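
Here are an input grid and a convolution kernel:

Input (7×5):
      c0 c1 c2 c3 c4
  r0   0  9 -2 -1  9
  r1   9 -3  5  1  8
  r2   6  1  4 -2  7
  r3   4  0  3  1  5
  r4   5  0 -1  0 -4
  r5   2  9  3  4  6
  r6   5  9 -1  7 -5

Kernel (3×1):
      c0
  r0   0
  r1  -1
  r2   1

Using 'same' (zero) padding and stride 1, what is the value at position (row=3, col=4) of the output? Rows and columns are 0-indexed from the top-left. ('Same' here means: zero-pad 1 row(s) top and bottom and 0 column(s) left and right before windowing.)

The receptive field on the zero-padded input at this output position is [7 / 5 / -4]. Elementwise product with the kernel and sum: 5·-1 + -4·1.

-9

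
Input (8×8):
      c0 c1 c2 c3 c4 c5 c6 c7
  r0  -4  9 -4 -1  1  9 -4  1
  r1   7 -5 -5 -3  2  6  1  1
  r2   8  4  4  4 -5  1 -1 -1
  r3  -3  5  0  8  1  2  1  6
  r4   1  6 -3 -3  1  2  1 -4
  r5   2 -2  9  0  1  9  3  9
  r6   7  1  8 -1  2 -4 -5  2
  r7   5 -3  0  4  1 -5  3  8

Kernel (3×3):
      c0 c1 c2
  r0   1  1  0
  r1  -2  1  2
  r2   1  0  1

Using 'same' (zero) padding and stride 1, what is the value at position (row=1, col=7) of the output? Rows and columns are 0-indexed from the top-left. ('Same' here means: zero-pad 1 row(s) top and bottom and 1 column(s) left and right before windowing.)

-5

The receptive field on the zero-padded input at this output position is [-4 1 0 / 1 1 0 / -1 -1 0]. Elementwise product with the kernel and sum: -4·1 + 1·1 + 1·-2 + 1·1 + 0·2 + -1·1 + 0·1.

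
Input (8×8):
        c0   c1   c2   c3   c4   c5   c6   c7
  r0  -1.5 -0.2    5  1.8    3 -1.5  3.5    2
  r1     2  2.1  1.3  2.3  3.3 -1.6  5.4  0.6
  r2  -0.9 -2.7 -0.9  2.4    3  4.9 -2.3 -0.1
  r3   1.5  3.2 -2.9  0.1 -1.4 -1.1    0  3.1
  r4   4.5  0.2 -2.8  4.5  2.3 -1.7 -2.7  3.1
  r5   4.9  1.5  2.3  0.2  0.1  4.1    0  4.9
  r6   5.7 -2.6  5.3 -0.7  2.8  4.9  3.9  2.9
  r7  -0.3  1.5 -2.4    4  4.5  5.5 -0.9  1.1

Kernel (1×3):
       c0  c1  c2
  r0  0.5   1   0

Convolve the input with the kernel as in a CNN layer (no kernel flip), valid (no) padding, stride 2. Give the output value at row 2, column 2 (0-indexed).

-0.55

The receptive field on the input at this output position is [2.3 -1.7 -2.7]. Elementwise product with the kernel and sum: 2.3·0.5 + -1.7·1.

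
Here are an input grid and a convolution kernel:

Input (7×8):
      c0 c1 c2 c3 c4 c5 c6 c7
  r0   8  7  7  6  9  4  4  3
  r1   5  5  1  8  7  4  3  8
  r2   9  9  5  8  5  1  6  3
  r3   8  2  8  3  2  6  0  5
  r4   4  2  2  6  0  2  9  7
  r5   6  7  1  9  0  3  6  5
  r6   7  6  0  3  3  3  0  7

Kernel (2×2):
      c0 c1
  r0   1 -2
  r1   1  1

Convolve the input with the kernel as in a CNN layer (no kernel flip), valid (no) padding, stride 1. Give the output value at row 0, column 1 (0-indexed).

-1

The receptive field on the input at this output position is [7 7 / 5 1]. Elementwise product with the kernel and sum: 7·1 + 7·-2 + 5·1 + 1·1.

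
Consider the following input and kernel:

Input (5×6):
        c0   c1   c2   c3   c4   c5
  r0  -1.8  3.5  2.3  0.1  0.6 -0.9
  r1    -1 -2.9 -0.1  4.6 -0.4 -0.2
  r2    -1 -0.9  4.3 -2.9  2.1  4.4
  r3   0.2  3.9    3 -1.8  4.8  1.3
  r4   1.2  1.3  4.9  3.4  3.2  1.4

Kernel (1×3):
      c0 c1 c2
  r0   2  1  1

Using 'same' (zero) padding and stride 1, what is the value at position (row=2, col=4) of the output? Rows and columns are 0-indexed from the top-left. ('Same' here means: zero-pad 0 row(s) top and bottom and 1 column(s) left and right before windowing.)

0.7

The receptive field on the zero-padded input at this output position is [-2.9 2.1 4.4]. Elementwise product with the kernel and sum: -2.9·2 + 2.1·1 + 4.4·1.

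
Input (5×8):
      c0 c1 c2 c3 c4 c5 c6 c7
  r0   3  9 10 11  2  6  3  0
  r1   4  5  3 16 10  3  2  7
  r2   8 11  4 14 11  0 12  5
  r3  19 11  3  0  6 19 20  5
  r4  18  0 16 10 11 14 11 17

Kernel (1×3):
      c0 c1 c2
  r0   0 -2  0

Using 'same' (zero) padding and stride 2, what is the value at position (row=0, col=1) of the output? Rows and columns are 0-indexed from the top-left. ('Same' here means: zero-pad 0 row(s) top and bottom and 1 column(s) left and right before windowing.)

The receptive field on the zero-padded input at this output position is [9 10 11]. Elementwise product with the kernel and sum: 10·-2.

-20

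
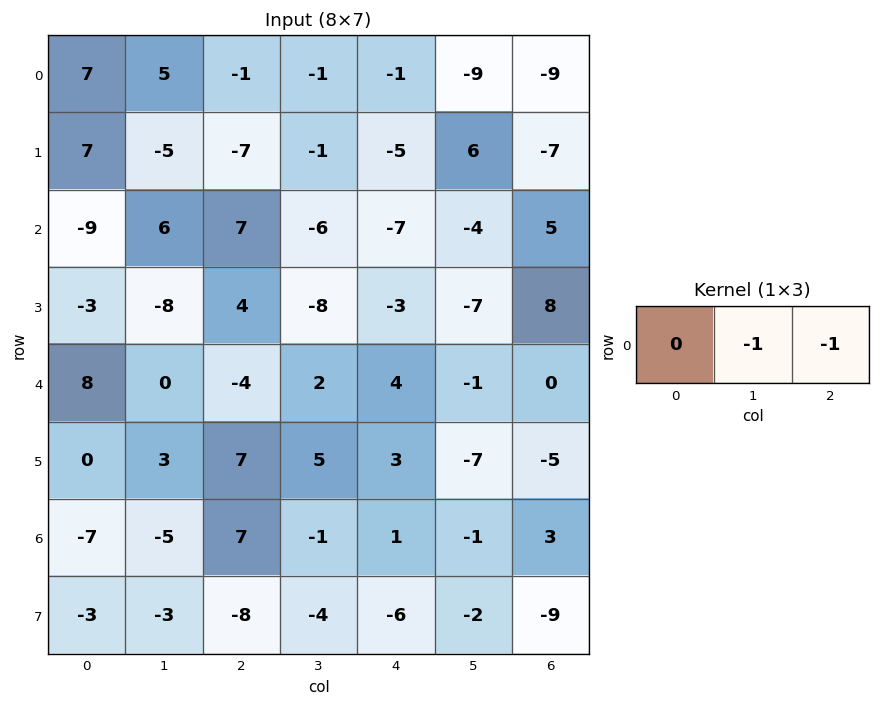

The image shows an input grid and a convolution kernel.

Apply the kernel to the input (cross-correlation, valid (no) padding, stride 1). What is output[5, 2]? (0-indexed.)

-8

The receptive field on the input at this output position is [7 5 3]. Elementwise product with the kernel and sum: 5·-1 + 3·-1.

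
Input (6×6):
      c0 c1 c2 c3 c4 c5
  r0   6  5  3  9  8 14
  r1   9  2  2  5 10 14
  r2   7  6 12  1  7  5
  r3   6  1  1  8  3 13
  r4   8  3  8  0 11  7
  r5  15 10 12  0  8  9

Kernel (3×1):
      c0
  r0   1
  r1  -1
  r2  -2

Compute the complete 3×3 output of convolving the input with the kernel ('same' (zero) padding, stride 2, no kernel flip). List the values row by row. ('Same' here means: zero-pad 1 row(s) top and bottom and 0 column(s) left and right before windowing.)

-24 -7 -28
-10 -12 -3
-32 -31 -24

Output[0,0]: The receptive field on the zero-padded input at this output position is [0 / 6 / 9]. Elementwise product with the kernel and sum: 0·1 + 6·-1 + 9·-2.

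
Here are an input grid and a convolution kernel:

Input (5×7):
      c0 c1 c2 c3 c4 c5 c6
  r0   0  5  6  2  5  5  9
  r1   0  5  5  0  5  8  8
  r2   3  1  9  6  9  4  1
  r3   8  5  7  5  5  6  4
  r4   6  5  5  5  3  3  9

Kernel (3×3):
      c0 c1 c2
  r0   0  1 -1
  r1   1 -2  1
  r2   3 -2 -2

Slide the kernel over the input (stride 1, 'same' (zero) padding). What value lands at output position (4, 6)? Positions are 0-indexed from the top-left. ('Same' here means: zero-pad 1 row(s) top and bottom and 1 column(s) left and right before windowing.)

The receptive field on the zero-padded input at this output position is [6 4 0 / 3 9 0 / 0 0 0]. Elementwise product with the kernel and sum: 4·1 + 0·-1 + 3·1 + 9·-2 + 0·1 + 0·3 + 0·-2 + 0·-2.

-11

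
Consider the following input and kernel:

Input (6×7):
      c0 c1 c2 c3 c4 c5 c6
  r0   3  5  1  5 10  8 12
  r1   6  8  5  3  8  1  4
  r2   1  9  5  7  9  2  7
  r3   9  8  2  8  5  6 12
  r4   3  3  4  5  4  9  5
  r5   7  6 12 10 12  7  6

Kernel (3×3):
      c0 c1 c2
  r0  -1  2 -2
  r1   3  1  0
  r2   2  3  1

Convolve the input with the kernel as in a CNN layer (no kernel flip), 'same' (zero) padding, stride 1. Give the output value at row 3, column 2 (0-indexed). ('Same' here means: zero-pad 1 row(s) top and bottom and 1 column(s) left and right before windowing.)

36

The receptive field on the zero-padded input at this output position is [9 5 7 / 8 2 8 / 3 4 5]. Elementwise product with the kernel and sum: 9·-1 + 5·2 + 7·-2 + 8·3 + 2·1 + 3·2 + 4·3 + 5·1.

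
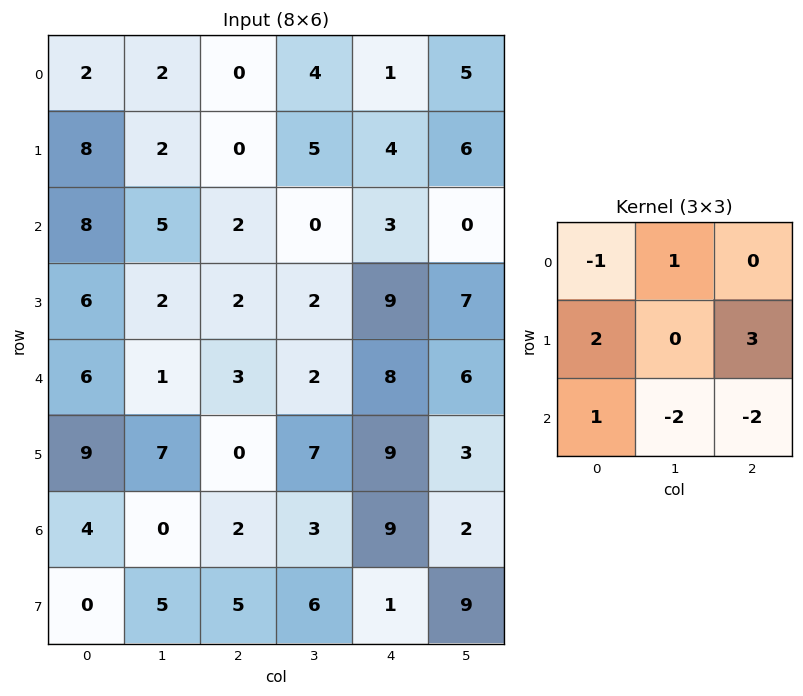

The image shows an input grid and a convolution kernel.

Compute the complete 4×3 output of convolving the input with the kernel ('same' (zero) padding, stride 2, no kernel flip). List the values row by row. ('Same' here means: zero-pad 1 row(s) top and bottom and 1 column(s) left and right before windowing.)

Output[0,0]: The receptive field on the zero-padded input at this output position is [0 0 0 / 0 2 2 / 0 8 2]. Elementwise product with the kernel and sum: 0·-1 + 0·1 + 0·2 + 2·3 + 0·1 + 8·-2 + 2·-2.
Output[0,1]: The receptive field on the zero-padded input at this output position is [0 0 0 / 2 0 4 / 2 0 5]. Elementwise product with the kernel and sum: 0·-1 + 0·1 + 2·2 + 4·3 + 2·1 + 0·-2 + 5·-2.

-14 8 8
7 2 -31
-23 1 12
-1 -15 0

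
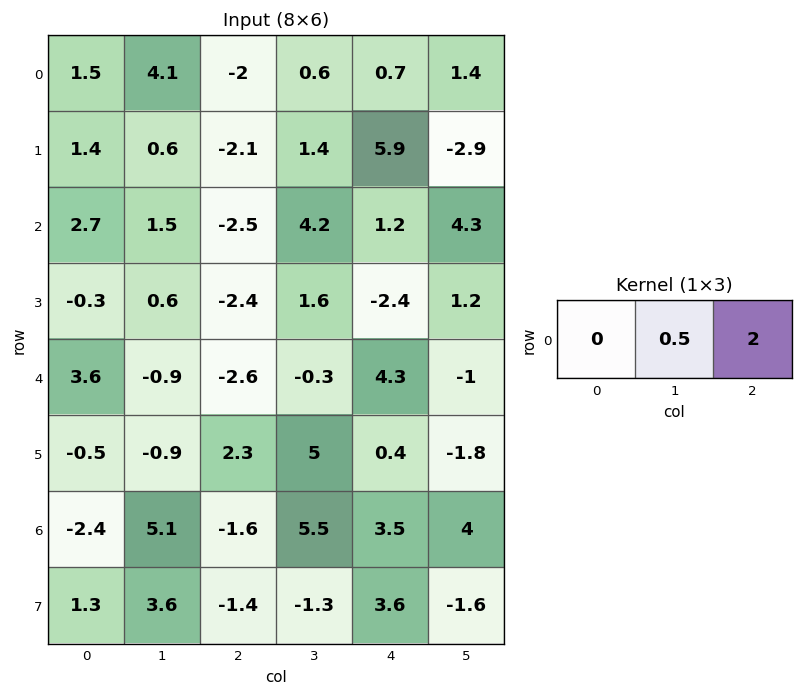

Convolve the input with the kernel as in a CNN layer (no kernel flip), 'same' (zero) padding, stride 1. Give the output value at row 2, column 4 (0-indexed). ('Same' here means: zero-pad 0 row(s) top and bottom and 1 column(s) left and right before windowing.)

9.2

The receptive field on the zero-padded input at this output position is [4.2 1.2 4.3]. Elementwise product with the kernel and sum: 1.2·0.5 + 4.3·2.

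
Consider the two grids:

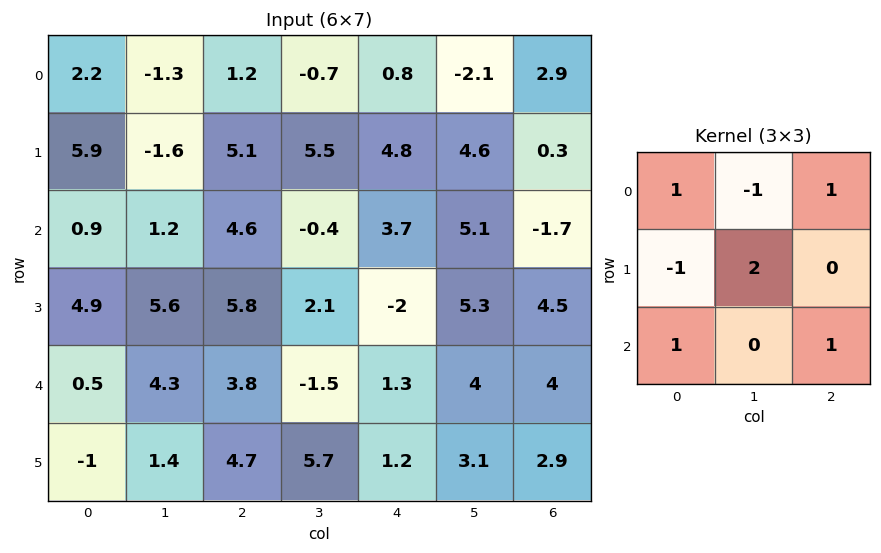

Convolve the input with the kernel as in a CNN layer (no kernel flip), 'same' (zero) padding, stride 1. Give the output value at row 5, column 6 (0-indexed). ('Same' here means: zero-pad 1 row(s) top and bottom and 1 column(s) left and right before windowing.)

The receptive field on the zero-padded input at this output position is [4 4 0 / 3.1 2.9 0 / 0 0 0]. Elementwise product with the kernel and sum: 4·1 + 4·-1 + 0·1 + 3.1·-1 + 2.9·2 + 0·1 + 0·1.

2.7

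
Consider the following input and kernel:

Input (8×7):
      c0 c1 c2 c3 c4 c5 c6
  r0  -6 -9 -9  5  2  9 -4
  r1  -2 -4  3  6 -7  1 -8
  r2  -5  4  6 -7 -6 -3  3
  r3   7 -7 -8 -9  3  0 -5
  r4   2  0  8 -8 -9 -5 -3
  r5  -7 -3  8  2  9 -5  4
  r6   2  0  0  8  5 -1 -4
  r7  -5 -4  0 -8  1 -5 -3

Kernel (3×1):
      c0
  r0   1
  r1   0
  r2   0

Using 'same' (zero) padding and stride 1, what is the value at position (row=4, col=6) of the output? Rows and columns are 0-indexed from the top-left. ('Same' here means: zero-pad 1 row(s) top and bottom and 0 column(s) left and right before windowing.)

-5

The receptive field on the zero-padded input at this output position is [-5 / -3 / 4]. Elementwise product with the kernel and sum: -5·1.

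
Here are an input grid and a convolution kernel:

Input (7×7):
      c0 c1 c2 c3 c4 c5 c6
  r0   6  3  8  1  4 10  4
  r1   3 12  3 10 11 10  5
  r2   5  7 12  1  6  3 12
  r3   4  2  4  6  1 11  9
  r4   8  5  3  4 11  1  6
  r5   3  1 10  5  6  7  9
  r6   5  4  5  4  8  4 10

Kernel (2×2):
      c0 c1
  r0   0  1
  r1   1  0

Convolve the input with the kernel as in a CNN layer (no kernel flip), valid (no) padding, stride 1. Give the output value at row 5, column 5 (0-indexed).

The receptive field on the input at this output position is [7 9 / 4 10]. Elementwise product with the kernel and sum: 9·1 + 4·1.

13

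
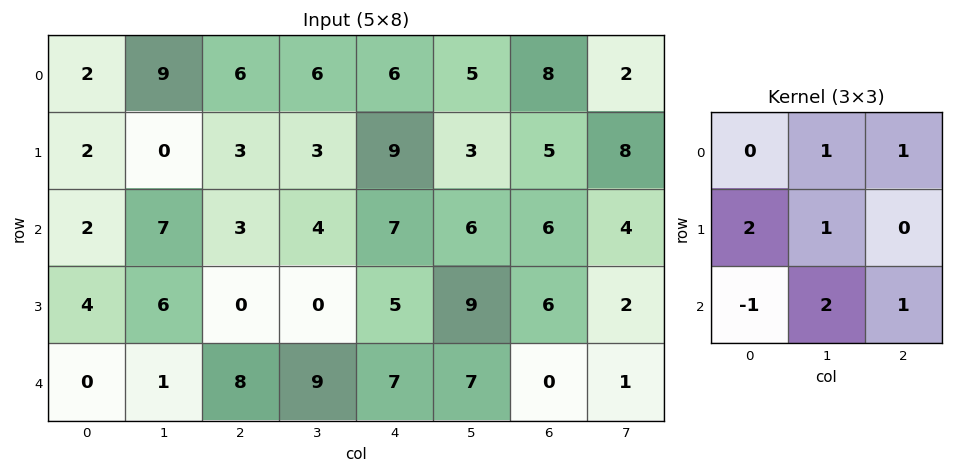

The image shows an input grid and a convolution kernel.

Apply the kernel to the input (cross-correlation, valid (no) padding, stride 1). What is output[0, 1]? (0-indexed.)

The receptive field on the input at this output position is [9 6 6 / 0 3 3 / 7 3 4]. Elementwise product with the kernel and sum: 6·1 + 6·1 + 0·2 + 3·1 + 7·-1 + 3·2 + 4·1.

18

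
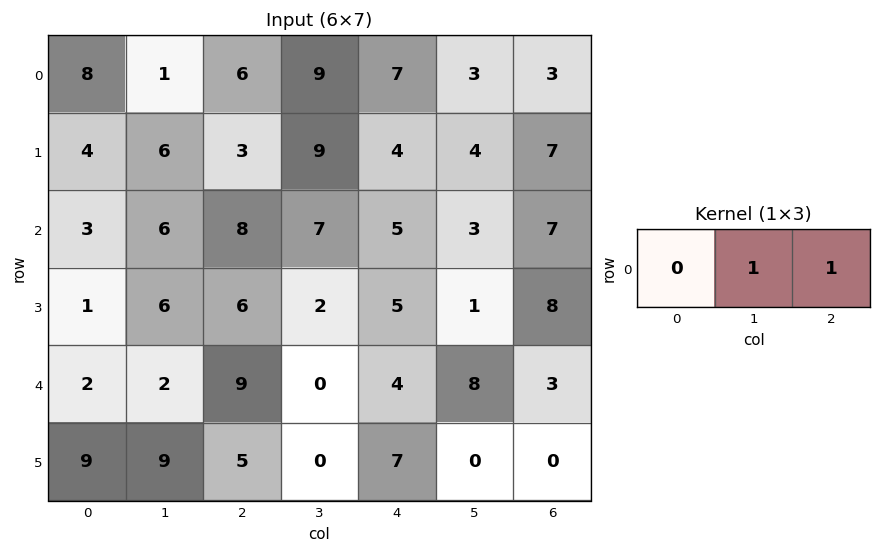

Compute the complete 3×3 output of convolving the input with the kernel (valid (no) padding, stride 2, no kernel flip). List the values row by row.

7 16 6
14 12 10
11 4 11

Output[0,0]: The receptive field on the input at this output position is [8 1 6]. Elementwise product with the kernel and sum: 1·1 + 6·1.
Output[0,1]: The receptive field on the input at this output position is [6 9 7]. Elementwise product with the kernel and sum: 9·1 + 7·1.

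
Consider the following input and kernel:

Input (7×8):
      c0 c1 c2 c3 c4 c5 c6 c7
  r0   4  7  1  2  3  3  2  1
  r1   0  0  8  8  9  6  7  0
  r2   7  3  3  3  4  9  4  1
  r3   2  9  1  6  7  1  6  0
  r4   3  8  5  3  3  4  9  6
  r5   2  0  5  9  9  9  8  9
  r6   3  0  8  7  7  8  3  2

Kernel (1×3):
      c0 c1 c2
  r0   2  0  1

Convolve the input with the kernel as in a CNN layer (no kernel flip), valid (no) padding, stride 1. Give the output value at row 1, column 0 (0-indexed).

The receptive field on the input at this output position is [0 0 8]. Elementwise product with the kernel and sum: 0·2 + 8·1.

8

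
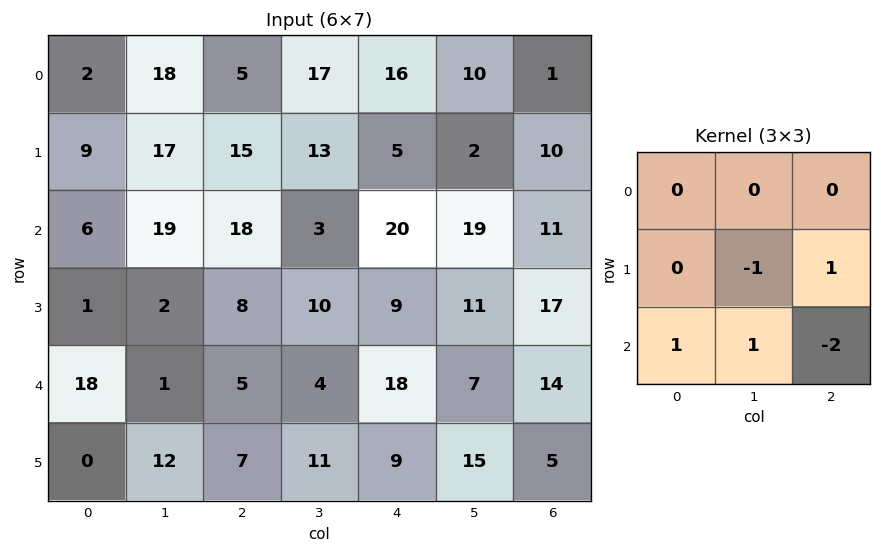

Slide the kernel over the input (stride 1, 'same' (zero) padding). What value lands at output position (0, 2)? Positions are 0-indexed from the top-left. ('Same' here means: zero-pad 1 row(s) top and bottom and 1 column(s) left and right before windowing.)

18

The receptive field on the zero-padded input at this output position is [0 0 0 / 18 5 17 / 17 15 13]. Elementwise product with the kernel and sum: 5·-1 + 17·1 + 17·1 + 15·1 + 13·-2.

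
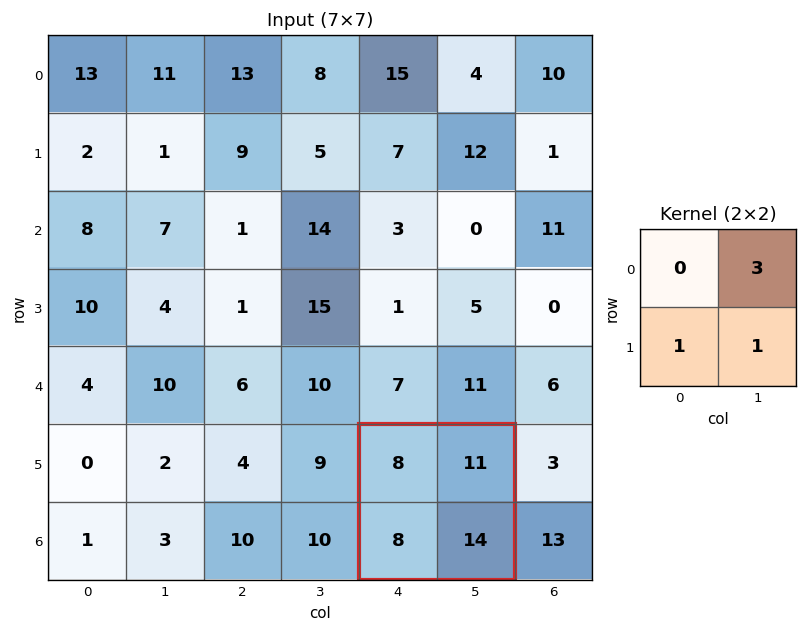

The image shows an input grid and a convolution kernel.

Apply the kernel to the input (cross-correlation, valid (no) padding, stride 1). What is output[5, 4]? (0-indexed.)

The receptive field on the input at this output position is [8 11 / 8 14]. Elementwise product with the kernel and sum: 11·3 + 8·1 + 14·1.

55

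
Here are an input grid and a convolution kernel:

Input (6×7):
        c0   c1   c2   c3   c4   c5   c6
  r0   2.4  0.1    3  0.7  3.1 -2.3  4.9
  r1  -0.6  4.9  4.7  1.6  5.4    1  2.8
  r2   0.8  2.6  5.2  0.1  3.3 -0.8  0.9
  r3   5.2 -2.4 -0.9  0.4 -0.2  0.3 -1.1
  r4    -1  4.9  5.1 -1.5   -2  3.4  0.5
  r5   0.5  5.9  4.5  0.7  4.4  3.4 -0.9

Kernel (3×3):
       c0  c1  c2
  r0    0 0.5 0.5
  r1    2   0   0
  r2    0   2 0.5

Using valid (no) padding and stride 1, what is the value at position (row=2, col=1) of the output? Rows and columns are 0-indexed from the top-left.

7.3

The receptive field on the input at this output position is [2.6 5.2 0.1 / -2.4 -0.9 0.4 / 4.9 5.1 -1.5]. Elementwise product with the kernel and sum: 5.2·0.5 + 0.1·0.5 + -2.4·2 + 5.1·2 + -1.5·0.5.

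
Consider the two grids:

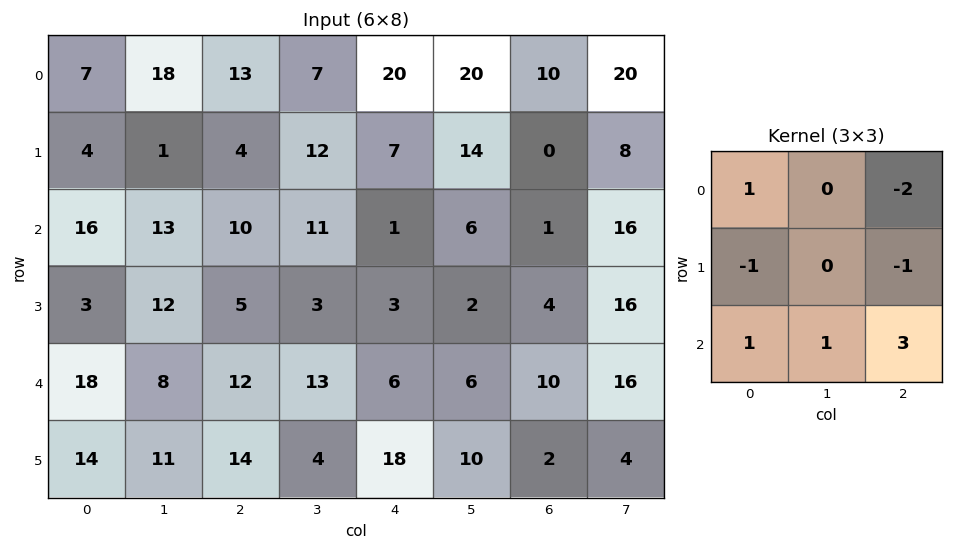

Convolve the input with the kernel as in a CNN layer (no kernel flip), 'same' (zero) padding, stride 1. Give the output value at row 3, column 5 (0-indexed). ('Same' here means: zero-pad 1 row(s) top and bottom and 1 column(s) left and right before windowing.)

34

The receptive field on the zero-padded input at this output position is [1 6 1 / 3 2 4 / 6 6 10]. Elementwise product with the kernel and sum: 1·1 + 1·-2 + 3·-1 + 4·-1 + 6·1 + 6·1 + 10·3.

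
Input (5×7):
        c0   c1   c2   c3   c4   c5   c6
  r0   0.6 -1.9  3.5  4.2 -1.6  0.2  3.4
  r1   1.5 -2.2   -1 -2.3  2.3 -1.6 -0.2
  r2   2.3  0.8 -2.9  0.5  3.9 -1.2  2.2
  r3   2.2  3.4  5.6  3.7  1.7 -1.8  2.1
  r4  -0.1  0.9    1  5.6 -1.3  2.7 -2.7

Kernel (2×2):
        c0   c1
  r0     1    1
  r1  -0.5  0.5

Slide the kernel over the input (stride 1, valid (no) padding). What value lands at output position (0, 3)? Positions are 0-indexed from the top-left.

The receptive field on the input at this output position is [4.2 -1.6 / -2.3 2.3]. Elementwise product with the kernel and sum: 4.2·1 + -1.6·1 + -2.3·-0.5 + 2.3·0.5.

4.9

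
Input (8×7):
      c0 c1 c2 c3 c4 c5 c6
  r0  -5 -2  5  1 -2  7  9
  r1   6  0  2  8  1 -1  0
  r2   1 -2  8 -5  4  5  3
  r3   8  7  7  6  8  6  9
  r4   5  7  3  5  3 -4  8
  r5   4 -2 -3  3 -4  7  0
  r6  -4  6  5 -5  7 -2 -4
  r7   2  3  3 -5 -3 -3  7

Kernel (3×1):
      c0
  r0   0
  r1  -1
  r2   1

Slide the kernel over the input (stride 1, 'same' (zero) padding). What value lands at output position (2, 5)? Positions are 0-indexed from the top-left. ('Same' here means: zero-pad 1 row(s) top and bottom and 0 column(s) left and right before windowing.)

The receptive field on the zero-padded input at this output position is [-1 / 5 / 6]. Elementwise product with the kernel and sum: 5·-1 + 6·1.

1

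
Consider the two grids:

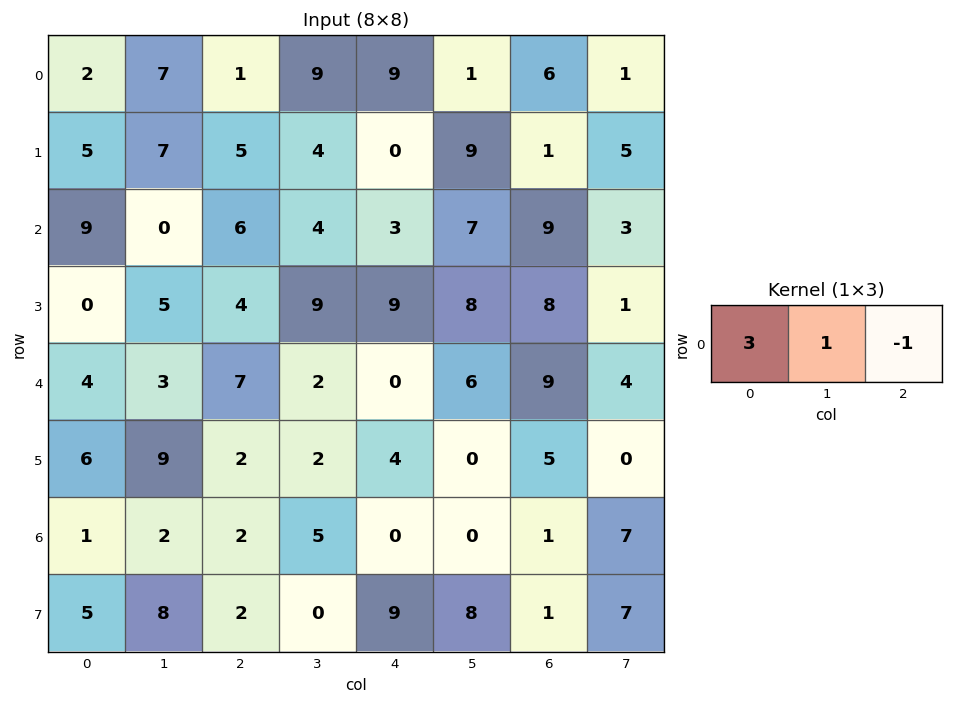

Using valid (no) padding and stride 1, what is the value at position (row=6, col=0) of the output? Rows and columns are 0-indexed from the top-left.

3

The receptive field on the input at this output position is [1 2 2]. Elementwise product with the kernel and sum: 1·3 + 2·1 + 2·-1.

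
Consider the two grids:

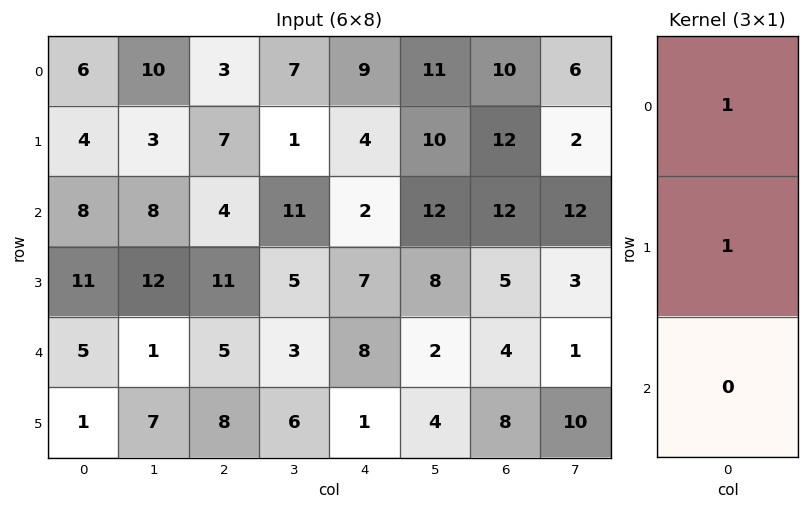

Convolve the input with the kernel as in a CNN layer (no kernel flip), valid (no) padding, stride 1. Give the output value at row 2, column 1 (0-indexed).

20

The receptive field on the input at this output position is [8 / 12 / 1]. Elementwise product with the kernel and sum: 8·1 + 12·1.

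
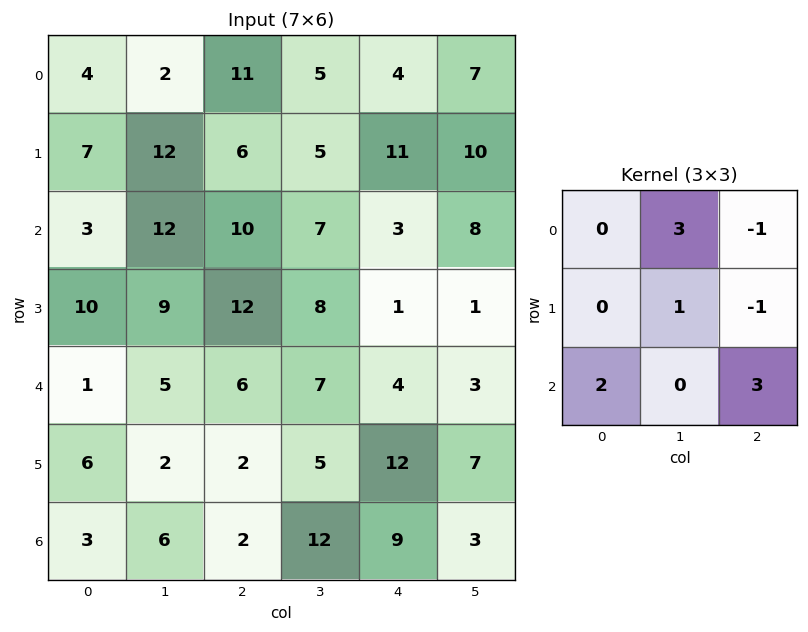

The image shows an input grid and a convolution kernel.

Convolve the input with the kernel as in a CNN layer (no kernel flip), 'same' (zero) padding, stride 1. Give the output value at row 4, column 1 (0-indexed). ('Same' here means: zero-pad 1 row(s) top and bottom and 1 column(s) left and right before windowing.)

The receptive field on the zero-padded input at this output position is [10 9 12 / 1 5 6 / 6 2 2]. Elementwise product with the kernel and sum: 9·3 + 12·-1 + 5·1 + 6·-1 + 6·2 + 2·3.

32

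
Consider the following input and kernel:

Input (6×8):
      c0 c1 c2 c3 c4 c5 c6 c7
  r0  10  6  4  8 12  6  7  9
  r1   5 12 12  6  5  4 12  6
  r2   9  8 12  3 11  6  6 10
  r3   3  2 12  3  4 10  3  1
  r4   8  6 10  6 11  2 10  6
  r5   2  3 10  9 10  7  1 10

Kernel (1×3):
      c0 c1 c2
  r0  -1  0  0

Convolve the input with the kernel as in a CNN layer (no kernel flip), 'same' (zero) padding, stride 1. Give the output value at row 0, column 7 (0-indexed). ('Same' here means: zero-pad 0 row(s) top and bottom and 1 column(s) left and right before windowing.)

-7

The receptive field on the zero-padded input at this output position is [7 9 0]. Elementwise product with the kernel and sum: 7·-1.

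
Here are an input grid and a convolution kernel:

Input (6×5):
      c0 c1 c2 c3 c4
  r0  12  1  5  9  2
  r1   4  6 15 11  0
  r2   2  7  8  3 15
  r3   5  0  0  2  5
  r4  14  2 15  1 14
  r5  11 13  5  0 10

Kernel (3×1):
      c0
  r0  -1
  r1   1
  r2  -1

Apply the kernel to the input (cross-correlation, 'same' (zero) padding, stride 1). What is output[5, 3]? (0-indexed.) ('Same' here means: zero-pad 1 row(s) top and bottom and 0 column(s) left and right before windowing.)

-1

The receptive field on the zero-padded input at this output position is [1 / 0 / 0]. Elementwise product with the kernel and sum: 1·-1 + 0·1 + 0·-1.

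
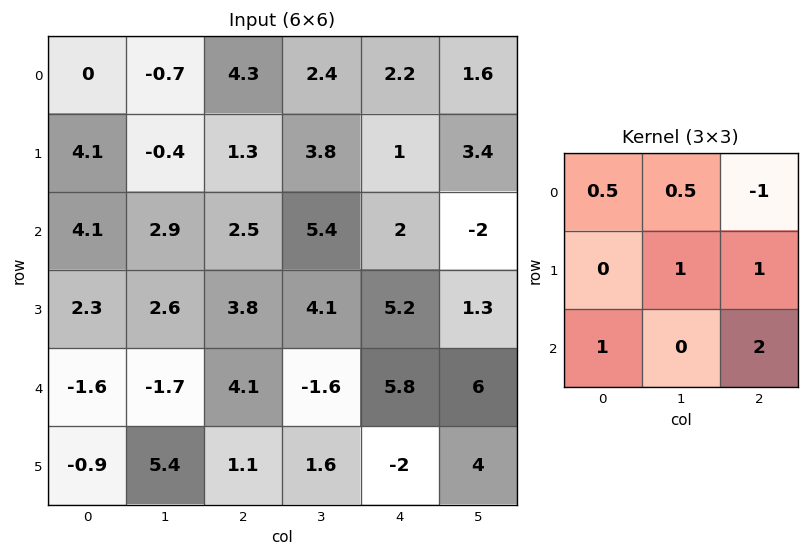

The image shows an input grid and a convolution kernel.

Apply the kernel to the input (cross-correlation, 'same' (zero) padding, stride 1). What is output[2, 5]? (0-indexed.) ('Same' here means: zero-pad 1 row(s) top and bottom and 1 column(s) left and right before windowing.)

The receptive field on the zero-padded input at this output position is [1 3.4 0 / 2 -2 0 / 5.2 1.3 0]. Elementwise product with the kernel and sum: 1·0.5 + 3.4·0.5 + 0·-1 + -2·1 + 0·1 + 5.2·1 + 0·2.

5.4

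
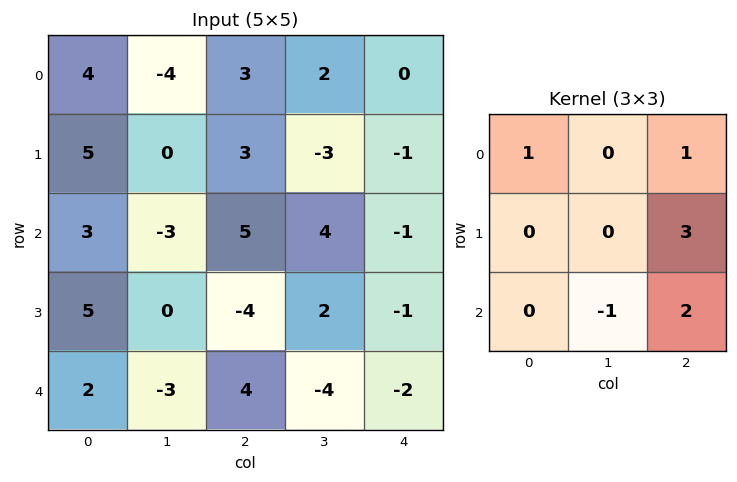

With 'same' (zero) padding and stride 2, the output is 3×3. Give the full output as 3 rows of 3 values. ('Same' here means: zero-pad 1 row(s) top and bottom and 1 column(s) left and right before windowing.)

Output[0,0]: The receptive field on the zero-padded input at this output position is [0 0 0 / 0 4 -4 / 0 5 0]. Elementwise product with the kernel and sum: 0·1 + 0·1 + -4·3 + 5·-1 + 0·2.
Output[0,1]: The receptive field on the zero-padded input at this output position is [0 0 0 / -4 3 2 / 0 3 -3]. Elementwise product with the kernel and sum: 0·1 + 0·1 + 2·3 + 3·-1 + -3·2.

-17 -3 1
-14 17 -2
-9 -10 2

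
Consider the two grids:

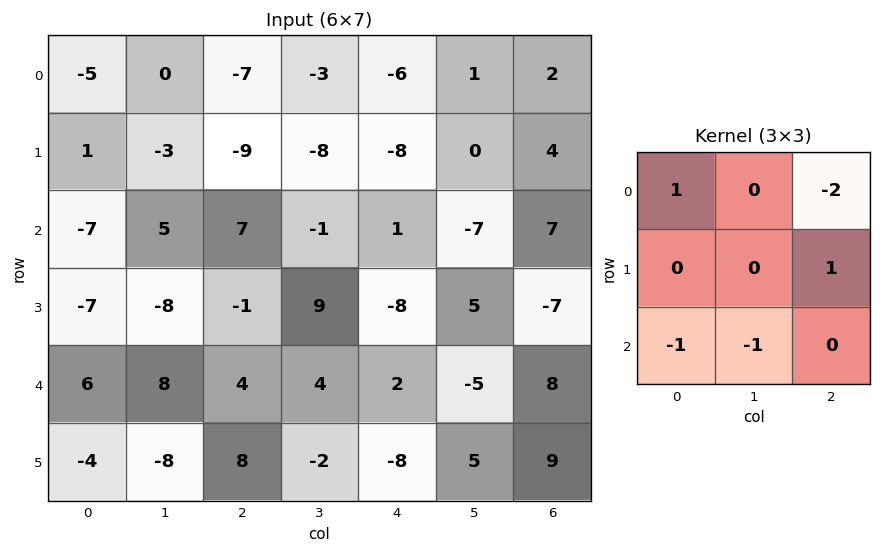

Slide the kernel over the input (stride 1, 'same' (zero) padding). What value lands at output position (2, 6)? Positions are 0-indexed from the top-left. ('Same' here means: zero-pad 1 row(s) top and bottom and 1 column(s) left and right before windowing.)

2

The receptive field on the zero-padded input at this output position is [0 4 0 / -7 7 0 / 5 -7 0]. Elementwise product with the kernel and sum: 0·1 + 0·-2 + 0·1 + 5·-1 + -7·-1.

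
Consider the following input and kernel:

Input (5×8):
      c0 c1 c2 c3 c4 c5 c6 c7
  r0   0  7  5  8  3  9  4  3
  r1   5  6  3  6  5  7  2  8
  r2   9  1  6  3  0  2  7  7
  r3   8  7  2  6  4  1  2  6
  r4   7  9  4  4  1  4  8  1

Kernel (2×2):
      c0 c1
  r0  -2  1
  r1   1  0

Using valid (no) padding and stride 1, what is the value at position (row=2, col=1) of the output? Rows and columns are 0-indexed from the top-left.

The receptive field on the input at this output position is [1 6 / 7 2]. Elementwise product with the kernel and sum: 1·-2 + 6·1 + 7·1.

11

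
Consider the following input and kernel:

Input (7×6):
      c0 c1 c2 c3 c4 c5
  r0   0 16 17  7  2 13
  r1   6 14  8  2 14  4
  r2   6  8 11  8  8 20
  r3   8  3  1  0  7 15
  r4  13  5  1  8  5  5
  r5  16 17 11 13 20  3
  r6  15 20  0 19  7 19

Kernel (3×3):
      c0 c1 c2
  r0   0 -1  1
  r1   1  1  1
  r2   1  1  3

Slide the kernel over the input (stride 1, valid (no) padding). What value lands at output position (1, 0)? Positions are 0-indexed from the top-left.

The receptive field on the input at this output position is [6 14 8 / 6 8 11 / 8 3 1]. Elementwise product with the kernel and sum: 14·-1 + 8·1 + 6·1 + 8·1 + 11·1 + 8·1 + 3·1 + 1·3.

33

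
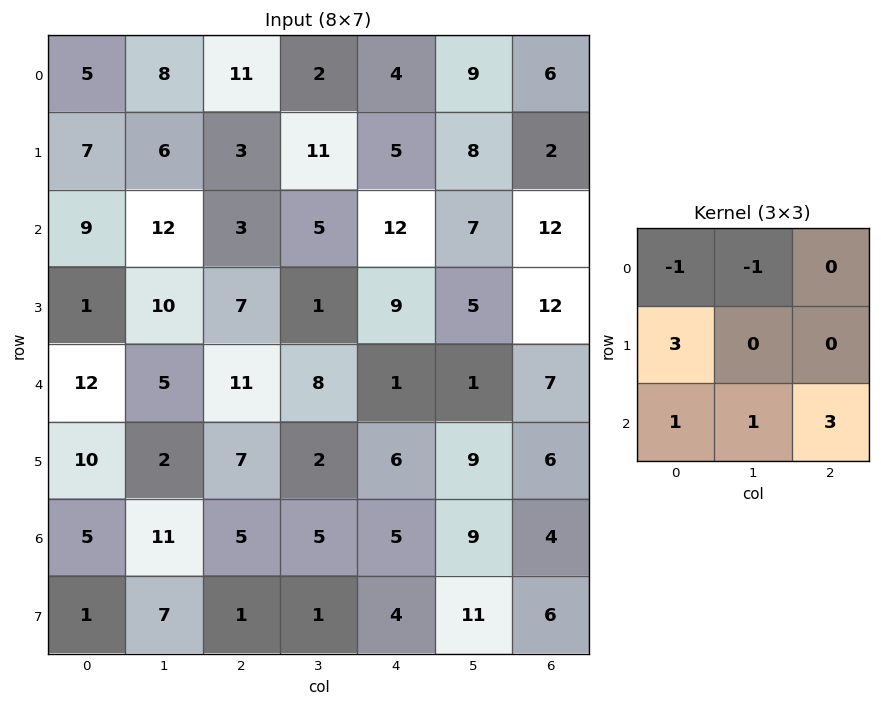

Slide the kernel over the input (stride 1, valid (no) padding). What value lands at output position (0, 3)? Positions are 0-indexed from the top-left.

The receptive field on the input at this output position is [2 4 9 / 11 5 8 / 5 12 7]. Elementwise product with the kernel and sum: 2·-1 + 4·-1 + 11·3 + 5·1 + 12·1 + 7·3.

65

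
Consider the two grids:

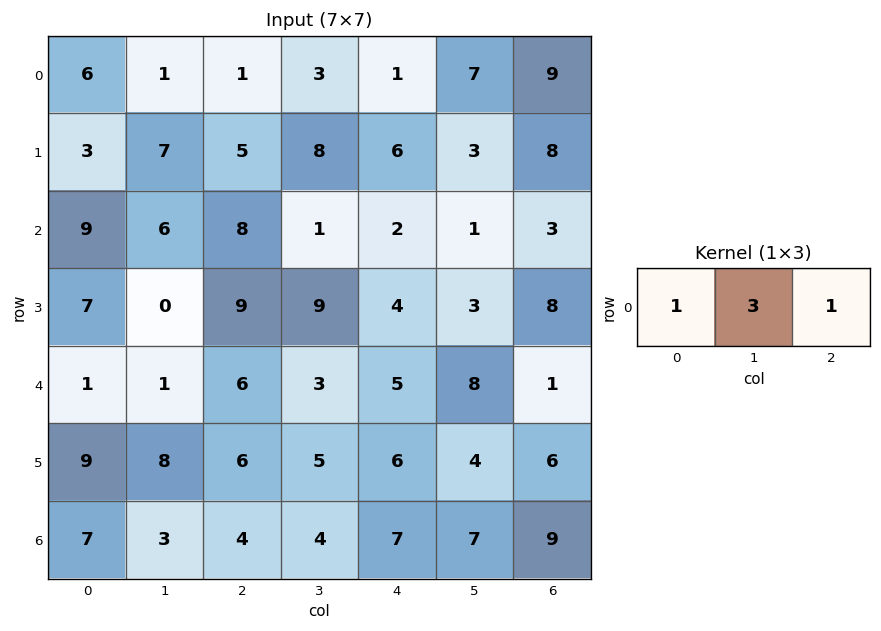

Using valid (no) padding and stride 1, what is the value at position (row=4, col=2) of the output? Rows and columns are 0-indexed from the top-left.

20

The receptive field on the input at this output position is [6 3 5]. Elementwise product with the kernel and sum: 6·1 + 3·3 + 5·1.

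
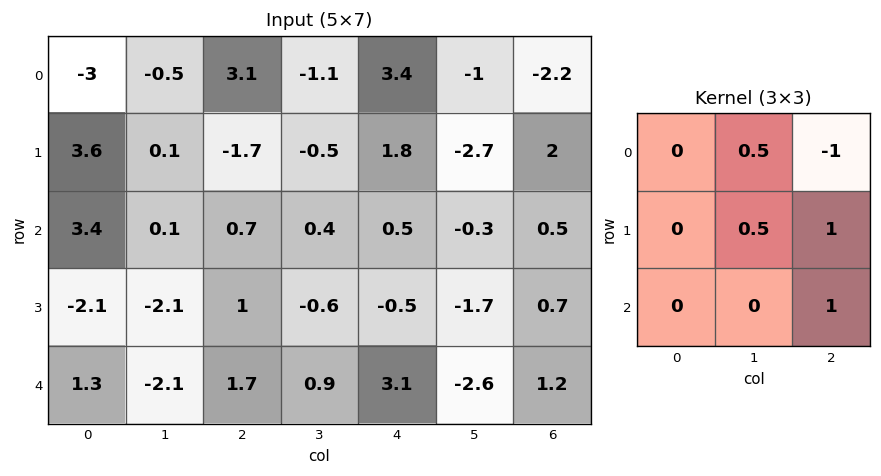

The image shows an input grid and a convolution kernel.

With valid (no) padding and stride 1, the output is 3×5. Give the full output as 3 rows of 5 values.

-4.3 1.7 -1.9 0.6 2.85
3.5 -0.2 -1.85 1.85 -2.3
1 0.75 2 -4 0.4

Output[0,0]: The receptive field on the input at this output position is [-3 -0.5 3.1 / 3.6 0.1 -1.7 / 3.4 0.1 0.7]. Elementwise product with the kernel and sum: -0.5·0.5 + 3.1·-1 + 0.1·0.5 + -1.7·1 + 0.7·1.
Output[0,1]: The receptive field on the input at this output position is [-0.5 3.1 -1.1 / 0.1 -1.7 -0.5 / 0.1 0.7 0.4]. Elementwise product with the kernel and sum: 3.1·0.5 + -1.1·-1 + -1.7·0.5 + -0.5·1 + 0.4·1.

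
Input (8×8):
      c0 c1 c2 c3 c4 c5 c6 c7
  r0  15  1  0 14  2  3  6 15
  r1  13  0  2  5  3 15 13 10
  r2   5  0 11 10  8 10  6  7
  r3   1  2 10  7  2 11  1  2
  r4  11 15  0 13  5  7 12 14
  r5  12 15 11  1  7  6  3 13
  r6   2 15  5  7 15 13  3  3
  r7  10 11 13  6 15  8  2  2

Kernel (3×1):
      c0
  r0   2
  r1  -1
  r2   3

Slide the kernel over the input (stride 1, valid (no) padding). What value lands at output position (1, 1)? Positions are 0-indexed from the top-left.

The receptive field on the input at this output position is [0 / 0 / 2]. Elementwise product with the kernel and sum: 0·2 + 0·-1 + 2·3.

6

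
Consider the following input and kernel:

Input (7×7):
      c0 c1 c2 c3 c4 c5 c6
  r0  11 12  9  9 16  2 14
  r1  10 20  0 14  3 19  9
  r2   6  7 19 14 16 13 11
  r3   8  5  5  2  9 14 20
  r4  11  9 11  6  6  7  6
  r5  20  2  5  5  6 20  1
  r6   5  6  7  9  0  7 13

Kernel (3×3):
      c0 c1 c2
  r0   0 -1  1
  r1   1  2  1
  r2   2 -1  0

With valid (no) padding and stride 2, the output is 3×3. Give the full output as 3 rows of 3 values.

Output[0,0]: The receptive field on the input at this output position is [11 12 9 / 10 20 0 / 6 7 19]. Elementwise product with the kernel and sum: 12·-1 + 9·1 + 10·1 + 20·2 + 0·1 + 6·2 + 7·-1.

52 62 81
48 36 60
35 26 39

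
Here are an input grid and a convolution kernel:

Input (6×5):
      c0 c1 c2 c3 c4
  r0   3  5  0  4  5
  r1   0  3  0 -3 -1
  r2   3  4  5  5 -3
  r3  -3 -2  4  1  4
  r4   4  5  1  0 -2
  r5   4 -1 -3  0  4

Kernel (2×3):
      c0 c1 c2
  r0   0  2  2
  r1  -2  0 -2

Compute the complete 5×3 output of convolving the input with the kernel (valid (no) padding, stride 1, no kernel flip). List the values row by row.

Output[0,0]: The receptive field on the input at this output position is [3 5 0 / 0 3 0]. Elementwise product with the kernel and sum: 5·2 + 0·2 + 0·-2 + 0·-2.

10 8 20
-10 -24 -12
16 22 -12
-6 0 12
10 4 -6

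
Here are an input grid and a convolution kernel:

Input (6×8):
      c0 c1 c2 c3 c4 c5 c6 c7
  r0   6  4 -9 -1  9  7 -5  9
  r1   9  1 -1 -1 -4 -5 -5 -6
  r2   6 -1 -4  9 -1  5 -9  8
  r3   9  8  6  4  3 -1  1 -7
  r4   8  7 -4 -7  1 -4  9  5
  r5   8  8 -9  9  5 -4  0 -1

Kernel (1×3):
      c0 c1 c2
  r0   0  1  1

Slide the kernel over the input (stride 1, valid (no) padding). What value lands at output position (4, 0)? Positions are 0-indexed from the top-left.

The receptive field on the input at this output position is [8 7 -4]. Elementwise product with the kernel and sum: 7·1 + -4·1.

3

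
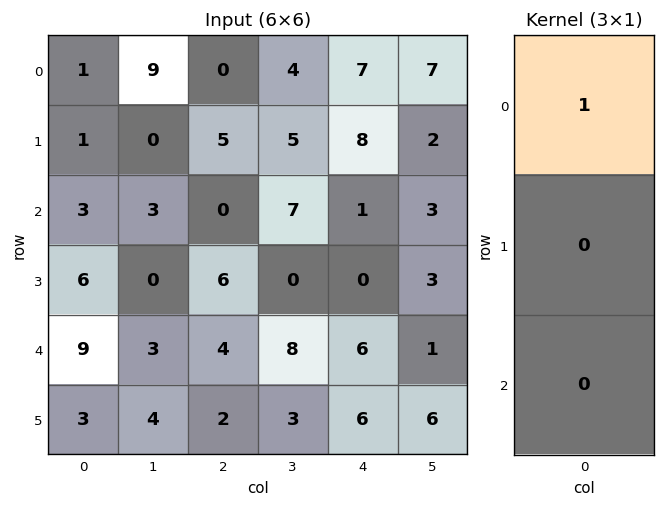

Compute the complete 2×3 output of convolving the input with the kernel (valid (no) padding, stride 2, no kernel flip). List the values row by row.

Output[0,0]: The receptive field on the input at this output position is [1 / 1 / 3]. Elementwise product with the kernel and sum: 1·1.
Output[0,1]: The receptive field on the input at this output position is [0 / 5 / 0]. Elementwise product with the kernel and sum: 0·1.

1 0 7
3 0 1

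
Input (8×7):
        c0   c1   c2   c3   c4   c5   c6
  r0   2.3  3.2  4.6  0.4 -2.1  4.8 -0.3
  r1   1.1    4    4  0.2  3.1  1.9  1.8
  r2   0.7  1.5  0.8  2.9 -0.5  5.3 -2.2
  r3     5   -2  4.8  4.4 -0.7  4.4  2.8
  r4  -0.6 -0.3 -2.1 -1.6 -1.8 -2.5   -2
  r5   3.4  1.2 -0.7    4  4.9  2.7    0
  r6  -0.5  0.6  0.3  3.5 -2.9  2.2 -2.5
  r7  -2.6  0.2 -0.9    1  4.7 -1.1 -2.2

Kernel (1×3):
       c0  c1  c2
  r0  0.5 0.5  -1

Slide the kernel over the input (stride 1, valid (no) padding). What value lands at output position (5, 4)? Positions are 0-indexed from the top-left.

3.8

The receptive field on the input at this output position is [4.9 2.7 0]. Elementwise product with the kernel and sum: 4.9·0.5 + 2.7·0.5 + 0·-1.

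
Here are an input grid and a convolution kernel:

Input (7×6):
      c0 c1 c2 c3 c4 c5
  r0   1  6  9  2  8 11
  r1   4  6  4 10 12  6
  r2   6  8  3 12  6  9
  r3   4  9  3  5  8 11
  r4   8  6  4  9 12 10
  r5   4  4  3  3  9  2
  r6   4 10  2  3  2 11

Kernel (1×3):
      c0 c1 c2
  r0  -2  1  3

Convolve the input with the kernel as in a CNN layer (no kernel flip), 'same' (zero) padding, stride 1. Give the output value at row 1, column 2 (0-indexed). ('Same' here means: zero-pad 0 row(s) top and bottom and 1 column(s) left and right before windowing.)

The receptive field on the zero-padded input at this output position is [6 4 10]. Elementwise product with the kernel and sum: 6·-2 + 4·1 + 10·3.

22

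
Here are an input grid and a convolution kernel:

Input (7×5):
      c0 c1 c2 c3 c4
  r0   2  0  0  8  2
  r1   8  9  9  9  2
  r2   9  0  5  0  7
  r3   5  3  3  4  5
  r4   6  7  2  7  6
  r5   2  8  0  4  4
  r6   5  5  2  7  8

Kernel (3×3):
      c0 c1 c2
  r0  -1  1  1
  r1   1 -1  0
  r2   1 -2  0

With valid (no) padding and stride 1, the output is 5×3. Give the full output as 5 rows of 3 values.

6 -2 15
18 1 2
-10 8 -11
-14 17 -7
-8 11 -5

Output[0,0]: The receptive field on the input at this output position is [2 0 0 / 8 9 9 / 9 0 5]. Elementwise product with the kernel and sum: 2·-1 + 0·1 + 0·1 + 8·1 + 9·-1 + 9·1 + 0·-2.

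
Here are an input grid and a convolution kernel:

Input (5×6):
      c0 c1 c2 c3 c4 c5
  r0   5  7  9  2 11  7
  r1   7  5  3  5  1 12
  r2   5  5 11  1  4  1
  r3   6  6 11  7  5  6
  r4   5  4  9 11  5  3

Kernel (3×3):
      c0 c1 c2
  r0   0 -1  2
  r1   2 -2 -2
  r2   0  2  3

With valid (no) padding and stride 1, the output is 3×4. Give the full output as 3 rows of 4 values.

Output[0,0]: The receptive field on the input at this output position is [5 7 9 / 7 5 3 / 5 5 11]. Elementwise product with the kernel and sum: 7·-1 + 9·2 + 7·2 + 5·-2 + 3·-2 + 5·2 + 11·3.

52 14 28 -2
24 36 38 43
30 18 42 9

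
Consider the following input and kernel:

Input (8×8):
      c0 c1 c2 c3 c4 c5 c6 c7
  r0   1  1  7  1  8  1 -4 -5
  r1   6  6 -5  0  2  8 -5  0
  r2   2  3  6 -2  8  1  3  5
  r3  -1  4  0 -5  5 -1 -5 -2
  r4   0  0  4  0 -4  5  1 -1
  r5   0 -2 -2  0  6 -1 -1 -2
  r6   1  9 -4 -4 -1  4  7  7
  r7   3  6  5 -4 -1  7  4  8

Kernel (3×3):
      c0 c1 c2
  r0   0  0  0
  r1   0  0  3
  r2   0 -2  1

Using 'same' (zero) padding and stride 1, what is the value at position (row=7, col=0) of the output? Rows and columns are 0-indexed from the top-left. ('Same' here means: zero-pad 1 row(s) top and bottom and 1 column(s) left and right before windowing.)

18

The receptive field on the zero-padded input at this output position is [0 1 9 / 0 3 6 / 0 0 0]. Elementwise product with the kernel and sum: 6·3 + 0·-2 + 0·1.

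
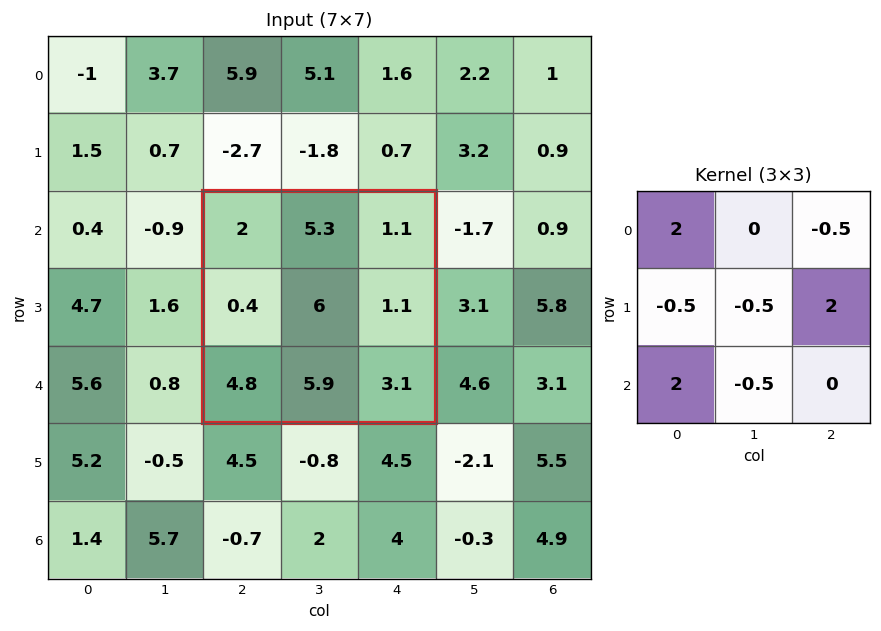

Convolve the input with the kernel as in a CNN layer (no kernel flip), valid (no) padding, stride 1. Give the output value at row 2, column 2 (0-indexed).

9.1

The receptive field on the input at this output position is [2 5.3 1.1 / 0.4 6 1.1 / 4.8 5.9 3.1]. Elementwise product with the kernel and sum: 2·2 + 1.1·-0.5 + 0.4·-0.5 + 6·-0.5 + 1.1·2 + 4.8·2 + 5.9·-0.5.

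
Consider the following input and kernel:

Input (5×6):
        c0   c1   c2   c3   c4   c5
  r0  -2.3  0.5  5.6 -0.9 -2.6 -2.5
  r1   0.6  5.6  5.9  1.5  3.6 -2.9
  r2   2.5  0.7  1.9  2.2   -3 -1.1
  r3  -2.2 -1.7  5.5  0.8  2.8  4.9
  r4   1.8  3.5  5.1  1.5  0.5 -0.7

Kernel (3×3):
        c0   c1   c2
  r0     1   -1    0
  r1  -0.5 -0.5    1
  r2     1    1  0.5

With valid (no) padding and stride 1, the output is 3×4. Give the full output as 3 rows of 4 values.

Output[0,0]: The receptive field on the input at this output position is [-2.3 0.5 5.6 / 0.6 5.6 5.9 / 2.5 0.7 1.9]. Elementwise product with the kernel and sum: -2.3·1 + 0.5·-1 + 0.6·-0.5 + 5.6·-0.5 + 5.9·1 + 2.5·1 + 0.7·1 + 1.9·0.5.
Output[0,1]: The receptive field on the input at this output position is [0.5 5.6 -0.9 / 5.6 5.9 1.5 / 0.7 1.9 2.2]. Elementwise product with the kernel and sum: 0.5·1 + 5.6·-1 + 5.6·-0.5 + 5.9·-0.5 + 1.5·1 + 0.7·1 + 1.9·1 + 2.2·0.5.

4.15 -5.65 9 -5.1
-5.85 4.8 7.05 3.25
17.1 7.05 6.2 9.95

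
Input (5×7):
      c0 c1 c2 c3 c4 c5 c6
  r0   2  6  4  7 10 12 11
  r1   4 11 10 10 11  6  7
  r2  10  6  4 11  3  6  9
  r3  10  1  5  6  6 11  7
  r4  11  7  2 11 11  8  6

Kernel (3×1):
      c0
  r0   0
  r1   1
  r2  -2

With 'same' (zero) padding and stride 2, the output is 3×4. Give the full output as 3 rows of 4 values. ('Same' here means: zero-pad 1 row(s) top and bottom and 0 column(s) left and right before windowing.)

-6 -16 -12 -3
-10 -6 -9 -5
11 2 11 6

Output[0,0]: The receptive field on the zero-padded input at this output position is [0 / 2 / 4]. Elementwise product with the kernel and sum: 2·1 + 4·-2.
Output[0,1]: The receptive field on the zero-padded input at this output position is [0 / 4 / 10]. Elementwise product with the kernel and sum: 4·1 + 10·-2.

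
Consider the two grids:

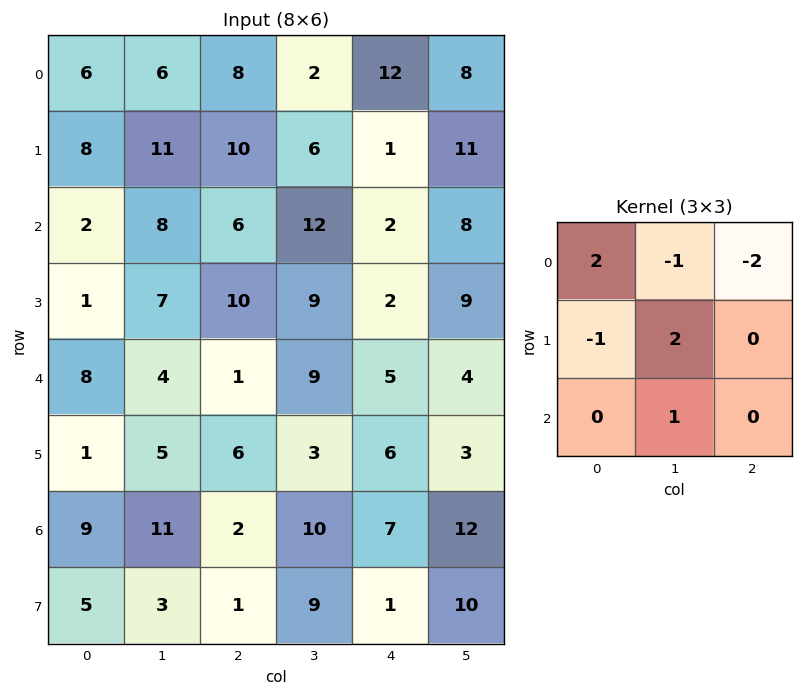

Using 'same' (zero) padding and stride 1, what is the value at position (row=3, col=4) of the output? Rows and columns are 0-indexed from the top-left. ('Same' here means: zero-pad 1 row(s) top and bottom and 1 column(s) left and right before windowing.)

The receptive field on the zero-padded input at this output position is [12 2 8 / 9 2 9 / 9 5 4]. Elementwise product with the kernel and sum: 12·2 + 2·-1 + 8·-2 + 9·-1 + 2·2 + 5·1.

6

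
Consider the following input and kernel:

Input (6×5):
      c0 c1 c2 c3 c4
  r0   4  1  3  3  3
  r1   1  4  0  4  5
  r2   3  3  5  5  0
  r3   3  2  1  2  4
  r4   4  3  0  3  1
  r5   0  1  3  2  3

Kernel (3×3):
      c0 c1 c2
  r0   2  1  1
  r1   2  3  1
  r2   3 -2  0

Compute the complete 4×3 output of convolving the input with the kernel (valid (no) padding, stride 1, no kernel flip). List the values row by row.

29 19 34
31 42 33
33 34 21
24 13 23

Output[0,0]: The receptive field on the input at this output position is [4 1 3 / 1 4 0 / 3 3 5]. Elementwise product with the kernel and sum: 4·2 + 1·1 + 3·1 + 1·2 + 4·3 + 0·1 + 3·3 + 3·-2.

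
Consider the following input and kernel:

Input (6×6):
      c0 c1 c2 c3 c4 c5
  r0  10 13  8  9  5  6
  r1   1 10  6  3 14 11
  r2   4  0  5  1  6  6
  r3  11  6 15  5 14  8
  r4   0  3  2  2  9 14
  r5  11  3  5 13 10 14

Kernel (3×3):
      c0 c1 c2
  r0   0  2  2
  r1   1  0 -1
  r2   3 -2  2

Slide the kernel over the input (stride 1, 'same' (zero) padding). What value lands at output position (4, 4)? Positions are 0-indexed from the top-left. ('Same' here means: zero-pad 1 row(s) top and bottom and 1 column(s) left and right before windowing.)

The receptive field on the zero-padded input at this output position is [5 14 8 / 2 9 14 / 13 10 14]. Elementwise product with the kernel and sum: 14·2 + 8·2 + 2·1 + 14·-1 + 13·3 + 10·-2 + 14·2.

79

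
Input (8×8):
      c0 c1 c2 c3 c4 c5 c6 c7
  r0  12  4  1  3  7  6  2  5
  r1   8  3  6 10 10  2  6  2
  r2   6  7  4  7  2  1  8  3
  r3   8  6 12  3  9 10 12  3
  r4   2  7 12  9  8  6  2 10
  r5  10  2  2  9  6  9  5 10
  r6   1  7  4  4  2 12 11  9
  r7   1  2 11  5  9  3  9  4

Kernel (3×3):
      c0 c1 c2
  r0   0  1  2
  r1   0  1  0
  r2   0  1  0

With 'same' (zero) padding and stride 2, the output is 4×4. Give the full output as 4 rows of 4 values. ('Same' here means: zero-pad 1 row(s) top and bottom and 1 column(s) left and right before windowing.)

Output[0,0]: The receptive field on the zero-padded input at this output position is [0 0 0 / 0 12 4 / 0 8 3]. Elementwise product with the kernel and sum: 0·1 + 0·2 + 12·1 + 8·1.
Output[0,1]: The receptive field on the zero-padded input at this output position is [0 0 0 / 4 1 3 / 3 6 10]. Elementwise product with the kernel and sum: 0·1 + 0·2 + 1·1 + 6·1.

20 7 17 8
28 42 25 30
32 32 43 25
16 35 35 45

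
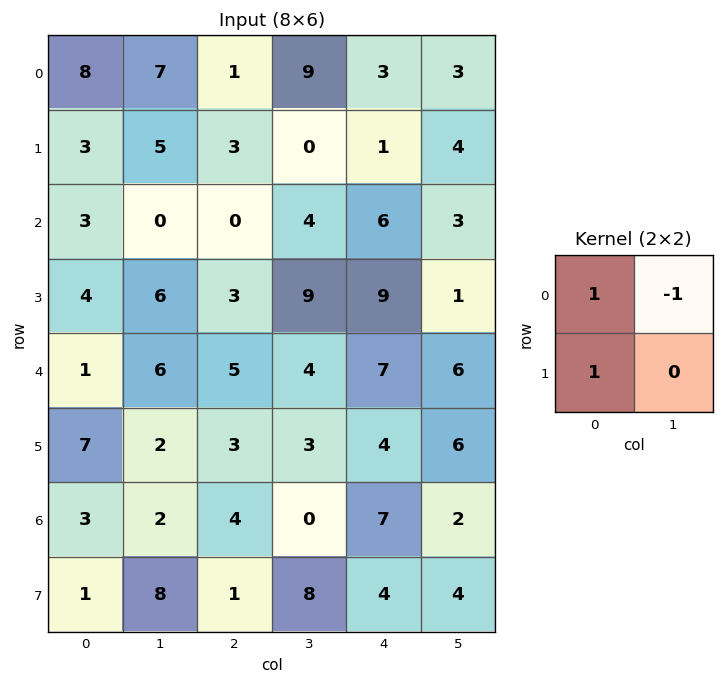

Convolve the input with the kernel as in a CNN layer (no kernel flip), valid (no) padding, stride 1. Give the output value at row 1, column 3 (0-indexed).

3

The receptive field on the input at this output position is [0 1 / 4 6]. Elementwise product with the kernel and sum: 0·1 + 1·-1 + 4·1.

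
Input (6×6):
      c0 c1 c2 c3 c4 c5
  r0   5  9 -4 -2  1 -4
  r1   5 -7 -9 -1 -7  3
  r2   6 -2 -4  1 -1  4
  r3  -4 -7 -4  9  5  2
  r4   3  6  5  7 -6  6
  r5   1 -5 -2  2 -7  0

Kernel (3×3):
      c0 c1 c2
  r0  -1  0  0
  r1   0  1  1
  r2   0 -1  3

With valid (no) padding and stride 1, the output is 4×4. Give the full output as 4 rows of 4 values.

Output[0,0]: The receptive field on the input at this output position is [5 9 -4 / 5 -7 -9 / 6 -2 -4]. Elementwise product with the kernel and sum: 5·-1 + -7·1 + -9·1 + -2·-1 + -4·3.
Output[0,1]: The receptive field on the input at this output position is [9 -4 -2 / -7 -9 -1 / -2 -4 1]. Elementwise product with the kernel and sum: 9·-1 + -9·1 + -1·1 + -4·-1 + 1·3.

-31 -12 -8 11
-16 35 15 5
-8 23 -7 30
14 27 -18 -2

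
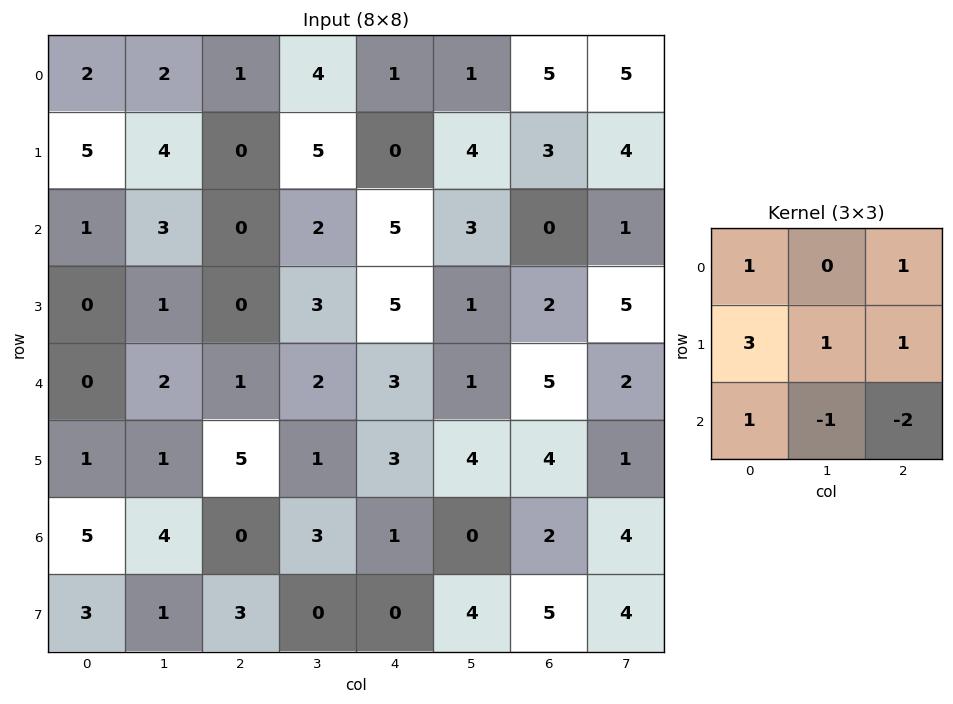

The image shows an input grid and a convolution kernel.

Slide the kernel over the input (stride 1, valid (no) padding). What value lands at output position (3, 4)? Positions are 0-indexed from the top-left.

13

The receptive field on the input at this output position is [5 1 2 / 3 1 5 / 3 4 4]. Elementwise product with the kernel and sum: 5·1 + 2·1 + 3·3 + 1·1 + 5·1 + 3·1 + 4·-1 + 4·-2.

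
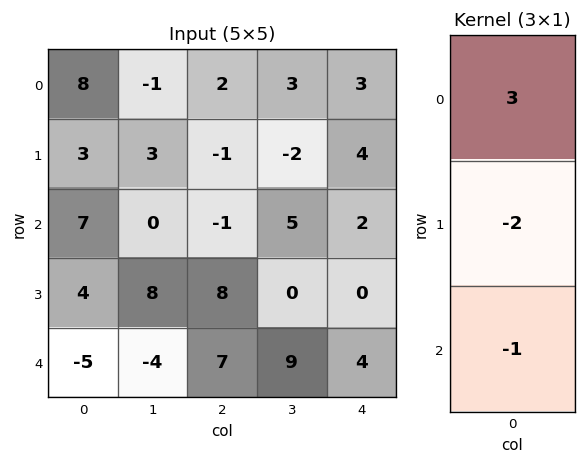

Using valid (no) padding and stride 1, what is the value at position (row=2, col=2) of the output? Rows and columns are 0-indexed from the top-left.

-26

The receptive field on the input at this output position is [-1 / 8 / 7]. Elementwise product with the kernel and sum: -1·3 + 8·-2 + 7·-1.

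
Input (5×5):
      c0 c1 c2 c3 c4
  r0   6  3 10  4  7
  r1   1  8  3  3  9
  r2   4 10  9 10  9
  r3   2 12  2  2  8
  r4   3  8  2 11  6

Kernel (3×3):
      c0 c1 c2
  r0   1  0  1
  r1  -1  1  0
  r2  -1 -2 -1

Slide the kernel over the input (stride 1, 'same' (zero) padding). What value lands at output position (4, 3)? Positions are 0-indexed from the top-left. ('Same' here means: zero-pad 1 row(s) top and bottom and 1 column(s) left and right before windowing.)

19

The receptive field on the zero-padded input at this output position is [2 2 8 / 2 11 6 / 0 0 0]. Elementwise product with the kernel and sum: 2·1 + 8·1 + 2·-1 + 11·1 + 0·-1 + 0·-2 + 0·-1.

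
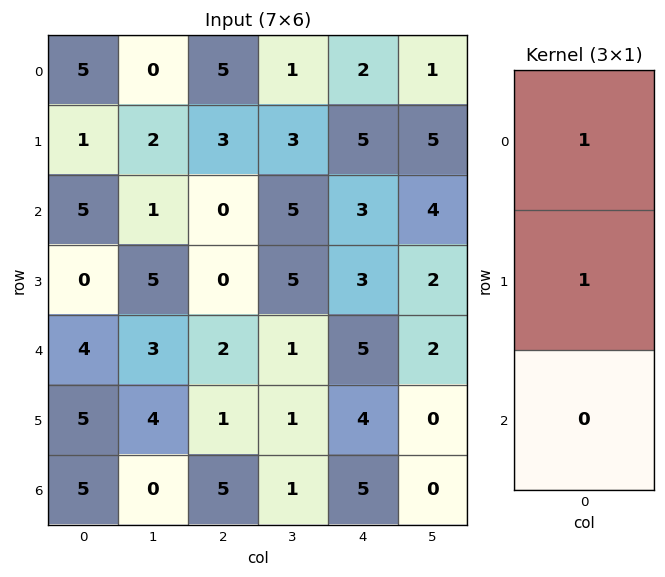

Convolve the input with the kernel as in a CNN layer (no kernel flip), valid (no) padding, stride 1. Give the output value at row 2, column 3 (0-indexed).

The receptive field on the input at this output position is [5 / 5 / 1]. Elementwise product with the kernel and sum: 5·1 + 5·1.

10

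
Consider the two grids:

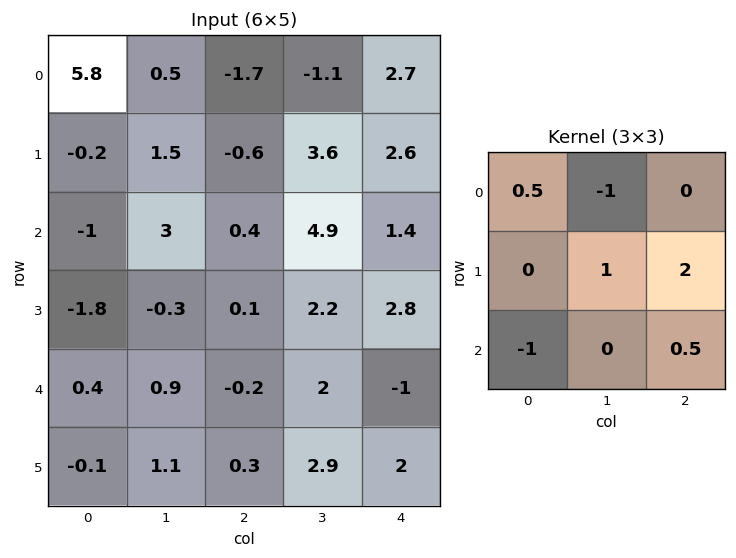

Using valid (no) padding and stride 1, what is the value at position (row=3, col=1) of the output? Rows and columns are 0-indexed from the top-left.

3.9

The receptive field on the input at this output position is [-0.3 0.1 2.2 / 0.9 -0.2 2 / 1.1 0.3 2.9]. Elementwise product with the kernel and sum: -0.3·0.5 + 0.1·-1 + -0.2·1 + 2·2 + 1.1·-1 + 2.9·0.5.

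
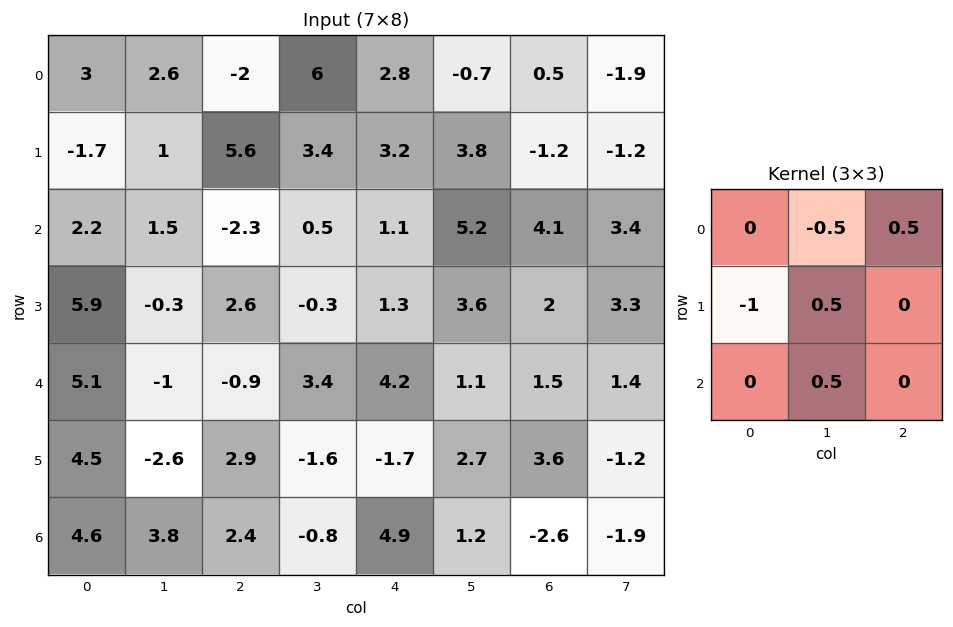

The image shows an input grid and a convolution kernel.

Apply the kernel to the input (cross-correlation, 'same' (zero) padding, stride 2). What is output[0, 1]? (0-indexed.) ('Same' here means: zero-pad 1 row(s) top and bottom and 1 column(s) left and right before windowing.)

The receptive field on the zero-padded input at this output position is [0 0 0 / 2.6 -2 6 / 1 5.6 3.4]. Elementwise product with the kernel and sum: 0·-0.5 + 0·0.5 + 2.6·-1 + -2·0.5 + 5.6·0.5.

-0.8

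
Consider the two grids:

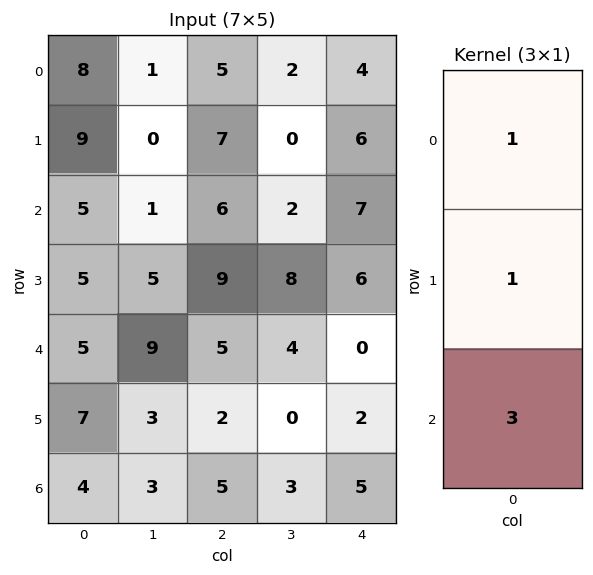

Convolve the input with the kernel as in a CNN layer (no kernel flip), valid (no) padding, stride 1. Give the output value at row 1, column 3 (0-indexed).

26

The receptive field on the input at this output position is [0 / 2 / 8]. Elementwise product with the kernel and sum: 0·1 + 2·1 + 8·3.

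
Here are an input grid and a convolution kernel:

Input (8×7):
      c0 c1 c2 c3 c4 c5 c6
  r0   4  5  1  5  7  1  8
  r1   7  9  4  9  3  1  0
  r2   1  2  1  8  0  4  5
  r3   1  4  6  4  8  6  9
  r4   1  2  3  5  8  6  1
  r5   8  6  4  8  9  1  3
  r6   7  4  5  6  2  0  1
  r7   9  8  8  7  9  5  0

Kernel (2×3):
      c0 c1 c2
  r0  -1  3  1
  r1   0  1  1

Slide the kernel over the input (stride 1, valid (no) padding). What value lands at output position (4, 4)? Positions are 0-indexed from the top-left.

The receptive field on the input at this output position is [8 6 1 / 9 1 3]. Elementwise product with the kernel and sum: 8·-1 + 6·3 + 1·1 + 1·1 + 3·1.

15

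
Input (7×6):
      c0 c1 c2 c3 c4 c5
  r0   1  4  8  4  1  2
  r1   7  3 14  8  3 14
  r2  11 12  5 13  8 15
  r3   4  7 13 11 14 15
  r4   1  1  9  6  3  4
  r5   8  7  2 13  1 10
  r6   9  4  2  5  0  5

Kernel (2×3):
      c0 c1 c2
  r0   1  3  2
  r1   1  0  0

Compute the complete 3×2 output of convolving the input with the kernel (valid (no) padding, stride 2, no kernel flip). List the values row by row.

36 36
61 73
30 35

Output[0,0]: The receptive field on the input at this output position is [1 4 8 / 7 3 14]. Elementwise product with the kernel and sum: 1·1 + 4·3 + 8·2 + 7·1.
Output[0,1]: The receptive field on the input at this output position is [8 4 1 / 14 8 3]. Elementwise product with the kernel and sum: 8·1 + 4·3 + 1·2 + 14·1.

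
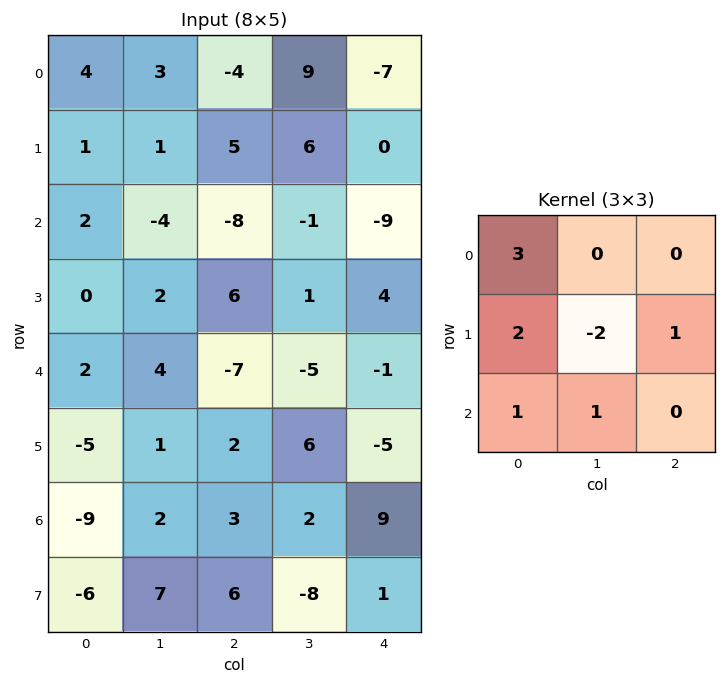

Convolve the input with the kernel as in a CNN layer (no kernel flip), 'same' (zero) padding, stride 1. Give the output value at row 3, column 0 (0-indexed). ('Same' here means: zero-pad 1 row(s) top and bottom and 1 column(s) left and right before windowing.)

4

The receptive field on the zero-padded input at this output position is [0 2 -4 / 0 0 2 / 0 2 4]. Elementwise product with the kernel and sum: 0·3 + 0·2 + 0·-2 + 2·1 + 0·1 + 2·1.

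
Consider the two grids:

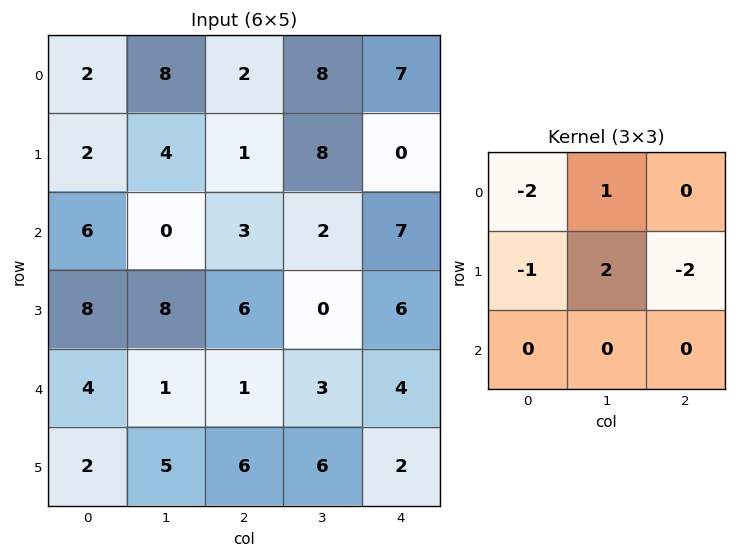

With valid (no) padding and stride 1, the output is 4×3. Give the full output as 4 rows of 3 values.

8 -32 19
-12 -5 -7
-16 7 -22
-12 -15 -15

Output[0,0]: The receptive field on the input at this output position is [2 8 2 / 2 4 1 / 6 0 3]. Elementwise product with the kernel and sum: 2·-2 + 8·1 + 2·-1 + 4·2 + 1·-2.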